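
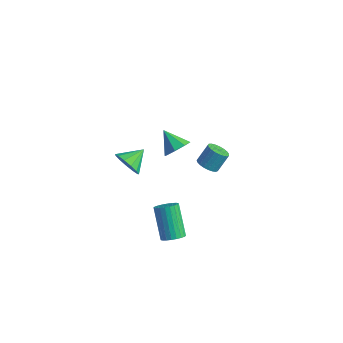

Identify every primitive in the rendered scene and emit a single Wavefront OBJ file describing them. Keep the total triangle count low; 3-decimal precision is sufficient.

v 2.293 -0.749 0.623
v 2.742 -0.752 1.224
v 1.287 -0.571 1.377
v 2.672 -0.226 1.005
v 2.379 -0.006 0.563
v 2.037 -0.222 0.156
v 1.844 -0.746 0.023
v 1.915 -1.272 0.241
v 2.207 -1.492 0.684
v 2.55 -1.276 1.091
v -0.517 -1.259 -2.153
v 0.035 -1.602 -1.619
v -0.303 -0.161 -1.667
v 0.28 -1.479 -2.005
v 0.273 -1.287 -2.437
v 0.015 -1.086 -2.779
v -0.412 -0.94 -2.922
v -0.872 -0.895 -2.821
v -1.219 -0.966 -2.508
v -1.344 -1.13 -2.081
v -1.205 -1.335 -1.678
v -0.849 -1.516 -1.425
v -0.386 -1.616 -1.403
v 1.522 2.732 -4.345
v 2.142 2.634 -4.405
v 2.337 3.31 -3.496
v 1.718 3.408 -3.435
v 2.105 2.846 -4.555
v 2.301 3.522 -3.646
v 1.968 3.038 -4.668
v 2.164 3.714 -3.759
v 1.753 3.177 -4.726
v 1.949 3.853 -3.816
v 1.499 3.239 -4.717
v 1.695 3.916 -3.808
v 1.249 3.214 -4.644
v 1.445 3.89 -3.735
v 1.046 3.105 -4.52
v 1.241 3.781 -3.61
v 0.925 2.932 -4.365
v 1.121 3.608 -3.456
v 0.908 2.724 -4.206
v 1.103 3.4 -3.297
v 0.996 2.517 -4.072
v 1.192 3.194 -3.163
v 1.176 2.348 -3.984
v 1.372 3.024 -3.075
v 1.416 2.245 -3.959
v 1.611 2.921 -3.05
v 1.674 2.226 -4.001
v 1.869 2.902 -3.092
v 1.905 2.295 -4.102
v 2.101 2.971 -3.193
v 2.071 2.439 -4.245
v 2.267 3.115 -3.336
v 4.433 -3.824 -2.588
v 4.829 -4.063 -2.176
v 3.843 -3.355 -0.819
v 3.447 -3.116 -1.232
v 4.928 -3.846 -2.217
v 3.943 -3.139 -0.86
v 4.952 -3.626 -2.314
v 3.967 -2.919 -0.957
v 4.897 -3.436 -2.453
v 3.912 -2.729 -1.096
v 4.771 -3.305 -2.613
v 3.786 -2.598 -1.256
v 4.594 -3.253 -2.769
v 3.608 -2.545 -1.412
v 4.392 -3.288 -2.897
v 3.406 -2.58 -1.541
v 4.196 -3.404 -2.979
v 3.211 -2.697 -1.622
v 4.037 -3.585 -3.001
v 3.051 -2.877 -1.644
v 3.937 -3.801 -2.96
v 2.952 -3.094 -1.603
v 3.913 -4.021 -2.863
v 2.928 -3.314 -1.506
v 3.968 -4.211 -2.724
v 2.983 -3.504 -1.367
v 4.094 -4.342 -2.564
v 3.109 -3.635 -1.207
v 4.272 -4.395 -2.408
v 3.286 -3.687 -1.051
v 4.474 -4.36 -2.279
v 3.488 -3.652 -0.923
v 4.669 -4.243 -2.198
v 3.684 -3.536 -0.841
f 2 1 4
f 2 4 3
f 4 1 5
f 4 5 3
f 5 1 6
f 5 6 3
f 6 1 7
f 6 7 3
f 7 1 8
f 7 8 3
f 8 1 9
f 8 9 3
f 9 1 10
f 9 10 3
f 10 1 2
f 10 2 3
f 12 11 14
f 12 14 13
f 14 11 15
f 14 15 13
f 15 11 16
f 15 16 13
f 16 11 17
f 16 17 13
f 17 11 18
f 17 18 13
f 18 11 19
f 18 19 13
f 19 11 20
f 19 20 13
f 20 11 21
f 20 21 13
f 21 11 22
f 21 22 13
f 22 11 23
f 22 23 13
f 23 11 12
f 23 12 13
f 25 24 28
f 25 28 26
f 26 28 29
f 26 29 27
f 28 24 30
f 28 30 29
f 29 30 31
f 29 31 27
f 30 24 32
f 30 32 31
f 31 32 33
f 31 33 27
f 32 24 34
f 32 34 33
f 33 34 35
f 33 35 27
f 34 24 36
f 34 36 35
f 35 36 37
f 35 37 27
f 36 24 38
f 36 38 37
f 37 38 39
f 37 39 27
f 38 24 40
f 38 40 39
f 39 40 41
f 39 41 27
f 40 24 42
f 40 42 41
f 41 42 43
f 41 43 27
f 42 24 44
f 42 44 43
f 43 44 45
f 43 45 27
f 44 24 46
f 44 46 45
f 45 46 47
f 45 47 27
f 46 24 48
f 46 48 47
f 47 48 49
f 47 49 27
f 48 24 50
f 48 50 49
f 49 50 51
f 49 51 27
f 50 24 52
f 50 52 51
f 51 52 53
f 51 53 27
f 52 24 54
f 52 54 53
f 53 54 55
f 53 55 27
f 54 24 25
f 54 25 55
f 55 25 26
f 55 26 27
f 57 56 60
f 57 60 58
f 58 60 61
f 58 61 59
f 60 56 62
f 60 62 61
f 61 62 63
f 61 63 59
f 62 56 64
f 62 64 63
f 63 64 65
f 63 65 59
f 64 56 66
f 64 66 65
f 65 66 67
f 65 67 59
f 66 56 68
f 66 68 67
f 67 68 69
f 67 69 59
f 68 56 70
f 68 70 69
f 69 70 71
f 69 71 59
f 70 56 72
f 70 72 71
f 71 72 73
f 71 73 59
f 72 56 74
f 72 74 73
f 73 74 75
f 73 75 59
f 74 56 76
f 74 76 75
f 75 76 77
f 75 77 59
f 76 56 78
f 76 78 77
f 77 78 79
f 77 79 59
f 78 56 80
f 78 80 79
f 79 80 81
f 79 81 59
f 80 56 82
f 80 82 81
f 81 82 83
f 81 83 59
f 82 56 84
f 82 84 83
f 83 84 85
f 83 85 59
f 84 56 86
f 84 86 85
f 85 86 87
f 85 87 59
f 86 56 88
f 86 88 87
f 87 88 89
f 87 89 59
f 88 56 57
f 88 57 89
f 89 57 58
f 89 58 59



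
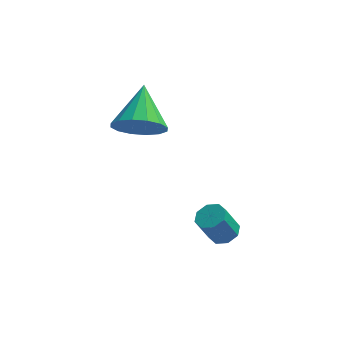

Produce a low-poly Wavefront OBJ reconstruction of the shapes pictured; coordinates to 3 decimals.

v 2.501 0.743 -4.375
v 2.918 0.471 -4.269
v 2.517 0.224 -3.319
v 2.099 0.497 -3.425
v 2.951 0.843 -4.158
v 2.55 0.597 -3.209
v 2.72 1.158 -4.175
v 2.319 0.911 -3.225
v 2.36 1.229 -4.308
v 1.959 0.983 -3.358
v 2.083 1.016 -4.481
v 1.682 0.769 -3.531
v 2.05 0.643 -4.591
v 1.649 0.397 -3.642
v 2.281 0.329 -4.575
v 1.88 0.082 -3.625
v 2.641 0.257 -4.442
v 2.24 0.011 -3.492
v -0.086 1.698 -0.534
v 0.723 1.852 -0.783
v -0.074 3.042 0.334
v 0.468 2.052 -1.089
v 0.065 2.157 -1.246
v -0.379 2.139 -1.212
v -0.744 2.003 -0.997
v -0.933 1.785 -0.657
v -0.895 1.544 -0.285
v -0.64 1.345 0.021
v -0.237 1.24 0.178
v 0.207 1.257 0.144
v 0.572 1.393 -0.072
v 0.761 1.611 -0.411
f 2 1 5
f 2 5 3
f 3 5 6
f 3 6 4
f 5 1 7
f 5 7 6
f 6 7 8
f 6 8 4
f 7 1 9
f 7 9 8
f 8 9 10
f 8 10 4
f 9 1 11
f 9 11 10
f 10 11 12
f 10 12 4
f 11 1 13
f 11 13 12
f 12 13 14
f 12 14 4
f 13 1 15
f 13 15 14
f 14 15 16
f 14 16 4
f 15 1 17
f 15 17 16
f 16 17 18
f 16 18 4
f 17 1 2
f 17 2 18
f 18 2 3
f 18 3 4
f 20 19 22
f 20 22 21
f 22 19 23
f 22 23 21
f 23 19 24
f 23 24 21
f 24 19 25
f 24 25 21
f 25 19 26
f 25 26 21
f 26 19 27
f 26 27 21
f 27 19 28
f 27 28 21
f 28 19 29
f 28 29 21
f 29 19 30
f 29 30 21
f 30 19 31
f 30 31 21
f 31 19 32
f 31 32 21
f 32 19 20
f 32 20 21



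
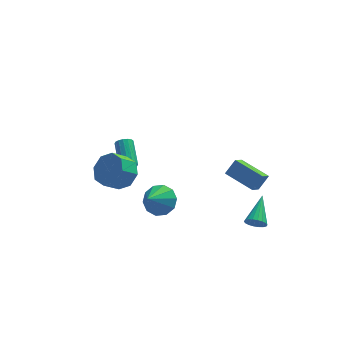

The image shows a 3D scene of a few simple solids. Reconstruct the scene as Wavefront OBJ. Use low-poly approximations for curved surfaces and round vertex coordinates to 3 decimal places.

v 3.465 -3.13 2.818
v 3.019 -3.874 3.495
v 2.192 -1.967 3.257
v 1.746 -2.71 3.934
v 4.034 -2.79 3.566
v 3.588 -3.533 4.243
v 2.761 -1.626 4.005
v 2.315 -2.37 4.682
v -1.423 -0.148 -0.416
v -0.526 -0.459 -0.071
v -2.177 -1.112 0.676
v -0.695 0.045 0.257
v -1.142 0.475 0.327
v -1.697 0.667 0.114
v -2.147 0.547 -0.302
v -2.32 0.162 -0.762
v -2.151 -0.342 -1.089
v -1.704 -0.772 -1.16
v -1.149 -0.963 -0.946
v -0.7 -0.844 -0.53
v -3.461 -1.441 3.324
v -2.755 -2.096 3.716
v -3.573 -2.514 4.489
v -4.279 -1.859 4.096
v -2.761 -1.394 4.091
v -3.578 -1.812 4.863
v -3.176 -0.719 4.016
v -3.994 -1.137 4.789
v -3.759 -0.467 3.536
v -4.576 -0.885 4.308
v -4.167 -0.786 2.931
v -4.985 -1.204 3.704
v -4.162 -1.488 2.557
v -4.979 -1.906 3.329
v -3.746 -2.163 2.631
v -4.564 -2.581 3.404
v -3.164 -2.415 3.112
v -3.981 -2.833 3.884
v 3.409 -2.842 -0.359
v 3.842 -2.763 -0.81
v 3.991 -1.238 0.479
v 3.618 -2.628 -0.913
v 3.354 -2.536 -0.906
v 3.1 -2.504 -0.791
v 2.908 -2.539 -0.59
v 2.815 -2.634 -0.343
v 2.84 -2.771 -0.1
v 2.977 -2.921 0.093
v 3.201 -3.056 0.196
v 3.465 -3.148 0.189
v 3.719 -3.18 0.074
v 3.911 -3.144 -0.127
v 4.004 -3.049 -0.374
v 3.979 -2.913 -0.618
v -2.85 3.01 -0.109
v -2.425 2.897 0.187
v -2.545 4.437 0.945
v -2.97 4.55 0.649
v -2.325 3.017 -0.039
v -2.445 4.556 0.72
v -2.365 3.134 -0.284
v -2.485 4.673 0.475
v -2.535 3.218 -0.482
v -2.655 4.757 0.277
v -2.79 3.247 -0.58
v -2.909 4.786 0.179
v -3.061 3.212 -0.552
v -3.18 4.751 0.207
v -3.275 3.123 -0.405
v -3.395 4.663 0.353
v -3.375 3.004 -0.18
v -3.495 4.543 0.579
v -3.335 2.887 0.065
v -3.455 4.426 0.824
v -3.165 2.803 0.263
v -3.285 4.342 1.022
v -2.911 2.774 0.361
v -3.03 4.313 1.12
v -2.64 2.809 0.333
v -2.759 4.348 1.092
f 2 4 1
f 5 2 1
f 1 4 3
f 3 5 1
f 2 8 4
f 6 2 5
f 6 8 2
f 4 8 3
f 7 5 3
f 3 8 7
f 7 6 5
f 8 6 7
f 10 9 12
f 10 12 11
f 12 9 13
f 12 13 11
f 13 9 14
f 13 14 11
f 14 9 15
f 14 15 11
f 15 9 16
f 15 16 11
f 16 9 17
f 16 17 11
f 17 9 18
f 17 18 11
f 18 9 19
f 18 19 11
f 19 9 20
f 19 20 11
f 20 9 10
f 20 10 11
f 22 21 25
f 22 25 23
f 23 25 26
f 23 26 24
f 25 21 27
f 25 27 26
f 26 27 28
f 26 28 24
f 27 21 29
f 27 29 28
f 28 29 30
f 28 30 24
f 29 21 31
f 29 31 30
f 30 31 32
f 30 32 24
f 31 21 33
f 31 33 32
f 32 33 34
f 32 34 24
f 33 21 35
f 33 35 34
f 34 35 36
f 34 36 24
f 35 21 37
f 35 37 36
f 36 37 38
f 36 38 24
f 37 21 22
f 37 22 38
f 38 22 23
f 38 23 24
f 40 39 42
f 40 42 41
f 42 39 43
f 42 43 41
f 43 39 44
f 43 44 41
f 44 39 45
f 44 45 41
f 45 39 46
f 45 46 41
f 46 39 47
f 46 47 41
f 47 39 48
f 47 48 41
f 48 39 49
f 48 49 41
f 49 39 50
f 49 50 41
f 50 39 51
f 50 51 41
f 51 39 52
f 51 52 41
f 52 39 53
f 52 53 41
f 53 39 54
f 53 54 41
f 54 39 40
f 54 40 41
f 56 55 59
f 56 59 57
f 57 59 60
f 57 60 58
f 59 55 61
f 59 61 60
f 60 61 62
f 60 62 58
f 61 55 63
f 61 63 62
f 62 63 64
f 62 64 58
f 63 55 65
f 63 65 64
f 64 65 66
f 64 66 58
f 65 55 67
f 65 67 66
f 66 67 68
f 66 68 58
f 67 55 69
f 67 69 68
f 68 69 70
f 68 70 58
f 69 55 71
f 69 71 70
f 70 71 72
f 70 72 58
f 71 55 73
f 71 73 72
f 72 73 74
f 72 74 58
f 73 55 75
f 73 75 74
f 74 75 76
f 74 76 58
f 75 55 77
f 75 77 76
f 76 77 78
f 76 78 58
f 77 55 79
f 77 79 78
f 78 79 80
f 78 80 58
f 79 55 56
f 79 56 80
f 80 56 57
f 80 57 58



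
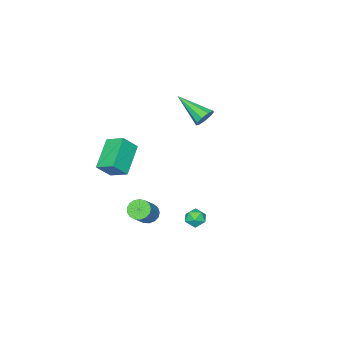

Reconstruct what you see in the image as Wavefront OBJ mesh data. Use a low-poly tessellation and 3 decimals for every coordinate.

v 2.237 0.872 -3.17
v 2.541 1.276 -3.594
v 3.628 1.653 -2.453
v 3.323 1.248 -2.03
v 2.328 1.461 -3.452
v 3.415 1.838 -2.312
v 2.094 1.512 -3.246
v 3.181 1.888 -2.105
v 1.893 1.415 -3.023
v 2.98 1.792 -1.882
v 1.77 1.195 -2.833
v 2.857 1.571 -1.692
v 1.755 0.9 -2.72
v 2.841 1.277 -1.58
v 1.849 0.599 -2.711
v 2.936 0.975 -1.57
v 2.033 0.36 -2.807
v 3.119 0.737 -1.666
v 2.263 0.238 -2.986
v 3.35 0.615 -1.845
v 2.487 0.262 -3.207
v 3.574 0.639 -2.067
v 2.654 0.425 -3.42
v 3.74 0.802 -2.28
v 2.725 0.691 -3.576
v 3.812 1.068 -2.435
v 2.684 0.998 -3.639
v 3.771 1.374 -2.498
v 2.401 -0.877 1.362
v 2.244 0.2 1.892
v 3.955 -0.154 0.352
v 3.799 0.923 0.882
v 3.121 -1.203 2.238
v 2.965 -0.126 2.768
v 4.676 -0.48 1.228
v 4.519 0.597 1.758
v 1.492 4.274 -2.512
v 2.018 4.01 -2.232
v 1.122 3.31 -2.728
v 1.648 3.046 -2.448
v 1.205 3.354 -2.083
v 1.433 3.95 -1.95
v 1.707 3.37 -3.01
v 1.935 3.966 -2.877
v 2.151 3.451 -2.54
v 1.841 3.442 -1.967
v 1.299 3.878 -2.993
v 0.989 3.869 -2.42
v -3.612 -0.225 0.91
v -3.078 -0.399 0.51
v -3.488 -2.135 1.91
v -2.924 -0.184 0.902
v -3.092 0.012 1.297
v -3.504 0.097 1.511
v -3.966 0.032 1.444
v -4.263 -0.153 1.128
v -4.256 -0.372 0.709
v -3.947 -0.521 0.385
v -3.482 -0.532 0.306
f 2 1 5
f 2 5 3
f 3 5 6
f 3 6 4
f 5 1 7
f 5 7 6
f 6 7 8
f 6 8 4
f 7 1 9
f 7 9 8
f 8 9 10
f 8 10 4
f 9 1 11
f 9 11 10
f 10 11 12
f 10 12 4
f 11 1 13
f 11 13 12
f 12 13 14
f 12 14 4
f 13 1 15
f 13 15 14
f 14 15 16
f 14 16 4
f 15 1 17
f 15 17 16
f 16 17 18
f 16 18 4
f 17 1 19
f 17 19 18
f 18 19 20
f 18 20 4
f 19 1 21
f 19 21 20
f 20 21 22
f 20 22 4
f 21 1 23
f 21 23 22
f 22 23 24
f 22 24 4
f 23 1 25
f 23 25 24
f 24 25 26
f 24 26 4
f 25 1 27
f 25 27 26
f 26 27 28
f 26 28 4
f 27 1 2
f 27 2 28
f 28 2 3
f 28 3 4
f 30 32 29
f 33 30 29
f 29 32 31
f 31 33 29
f 30 36 32
f 34 30 33
f 34 36 30
f 32 36 31
f 35 33 31
f 31 36 35
f 35 34 33
f 36 34 35
f 37 48 42
f 37 42 38
f 37 38 44
f 37 44 47
f 37 47 48
f 38 42 46
f 42 48 41
f 48 47 39
f 47 44 43
f 44 38 45
f 40 46 41
f 40 41 39
f 40 39 43
f 40 43 45
f 40 45 46
f 41 46 42
f 39 41 48
f 43 39 47
f 45 43 44
f 46 45 38
f 50 49 52
f 50 52 51
f 52 49 53
f 52 53 51
f 53 49 54
f 53 54 51
f 54 49 55
f 54 55 51
f 55 49 56
f 55 56 51
f 56 49 57
f 56 57 51
f 57 49 58
f 57 58 51
f 58 49 59
f 58 59 51
f 59 49 50
f 59 50 51



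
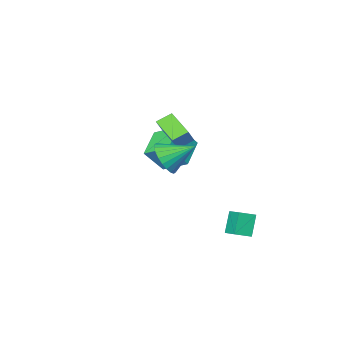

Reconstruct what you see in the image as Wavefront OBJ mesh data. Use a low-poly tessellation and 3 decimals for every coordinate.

v -0.996 2.447 -3.434
v -0.092 2.214 -3.106
v -0.892 3.538 -2.945
v 0.012 3.305 -2.617
v -0.432 2.935 -4.643
v 0.472 2.702 -4.315
v -0.328 4.026 -4.154
v 0.576 3.793 -3.826
v 3.981 2.632 2.097
v 4.697 3.241 2.586
v 2.699 3.428 2.983
v 4.61 3.47 2.253
v 4.427 3.572 1.896
v 4.176 3.53 1.57
v 3.895 3.352 1.324
v 3.627 3.064 1.196
v 3.413 2.71 1.205
v 3.286 2.344 1.35
v 3.264 2.022 1.609
v 3.352 1.793 1.942
v 3.535 1.691 2.298
v 3.786 1.733 2.624
v 4.067 1.911 2.87
v 4.335 2.199 2.998
v 4.548 2.553 2.989
v 4.676 2.919 2.844
v 2.647 -0.018 2.636
v 1.812 0.151 3.1
v 2.551 1.486 1.916
v 1.716 1.655 2.38
v 3.284 0.485 3.6
v 2.449 0.654 4.064
v 3.188 1.989 2.88
v 2.353 2.158 3.344
v -0.111 -3.659 -1.091
v -0.849 -2.32 -0.26
v 1.184 -2.485 -1.833
v 0.446 -1.146 -1.003
v 0.914 -3.934 0.263
v 0.176 -2.595 1.093
v 2.209 -2.76 -0.48
v 1.471 -1.421 0.351
f 2 4 1
f 5 2 1
f 1 4 3
f 3 5 1
f 2 8 4
f 6 2 5
f 6 8 2
f 4 8 3
f 7 5 3
f 3 8 7
f 7 6 5
f 8 6 7
f 10 9 12
f 10 12 11
f 12 9 13
f 12 13 11
f 13 9 14
f 13 14 11
f 14 9 15
f 14 15 11
f 15 9 16
f 15 16 11
f 16 9 17
f 16 17 11
f 17 9 18
f 17 18 11
f 18 9 19
f 18 19 11
f 19 9 20
f 19 20 11
f 20 9 21
f 20 21 11
f 21 9 22
f 21 22 11
f 22 9 23
f 22 23 11
f 23 9 24
f 23 24 11
f 24 9 25
f 24 25 11
f 25 9 26
f 25 26 11
f 26 9 10
f 26 10 11
f 28 30 27
f 31 28 27
f 27 30 29
f 29 31 27
f 28 34 30
f 32 28 31
f 32 34 28
f 30 34 29
f 33 31 29
f 29 34 33
f 33 32 31
f 34 32 33
f 36 38 35
f 39 36 35
f 35 38 37
f 37 39 35
f 36 42 38
f 40 36 39
f 40 42 36
f 38 42 37
f 41 39 37
f 37 42 41
f 41 40 39
f 42 40 41



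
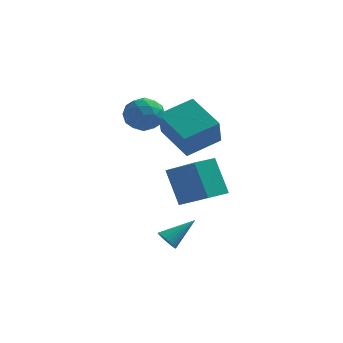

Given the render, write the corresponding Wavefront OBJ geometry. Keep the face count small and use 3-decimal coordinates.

v -3.292 1.855 0.628
v -3.248 0.965 2.112
v -1.9 2.943 1.239
v -1.855 2.054 2.723
v -1.865 0.506 -0.223
v -1.82 -0.383 1.261
v -0.472 1.595 0.388
v -0.428 0.705 1.872
v -1.968 -4.006 -3.285
v -1.58 -4.034 -3.716
v -0.872 -3.154 -2.355
v -1.697 -3.828 -3.766
v -1.86 -3.654 -3.734
v -2.042 -3.54 -3.623
v -2.211 -3.507 -3.455
v -2.338 -3.56 -3.256
v -2.401 -3.69 -3.063
v -2.389 -3.875 -2.909
v -2.304 -4.082 -2.819
v -2.161 -4.276 -2.81
v -1.985 -4.423 -2.883
v -1.805 -4.498 -3.025
v -1.654 -4.488 -3.213
v -1.557 -4.395 -3.413
v -1.531 -4.234 -3.591
v -3.502 1.562 1.843
v -3.081 1.062 2.613
v -4.639 0.398 1.707
v -4.218 -0.102 2.477
v -4.689 0.775 2.642
v -3.986 1.495 2.726
v -3.734 -0.035 1.594
v -3.031 0.685 1.678
v -3.225 0.075 2.459
v -3.815 0.576 3.106
v -3.905 0.884 1.214
v -4.495 1.385 1.861
v -3.192 1.415 2.24
v -4.528 0.045 2.08
v -4.805 0.561 2.177
v -4.558 0.267 2.63
v -3.724 1.669 2.307
v -3.477 1.375 2.759
v -4.421 1.206 2.776
v -4.243 0.085 1.561
v -3.996 -0.209 2.013
v -3.162 1.193 1.69
v -2.915 0.899 2.143
v -3.299 0.254 1.544
v -3.029 0.54 2.602
v -3.697 -0.144 2.522
v -3.412 -0.105 2.003
v -2.999 0.318 2.052
v -3.376 0.835 2.982
v -4.044 0.15 2.903
v -4.321 0.666 3
v -3.908 1.089 3.049
v -3.46 0.254 2.892
v -3.676 1.31 1.417
v -4.344 0.625 1.338
v -3.812 0.371 1.271
v -3.399 0.794 1.32
v -4.023 1.604 1.798
v -4.691 0.92 1.718
v -4.721 1.142 2.268
v -4.308 1.565 2.317
v -4.26 1.206 1.428
v -1.658 -2.715 -1.708
v -0.198 -3.816 -0.577
v -2.388 -1.942 -0.014
v -0.927 -3.042 1.117
v -0.913 -1.818 -1.797
v 0.548 -2.918 -0.666
v -1.642 -1.044 -0.103
v -0.182 -2.145 1.028
f 2 4 1
f 5 2 1
f 1 4 3
f 3 5 1
f 2 8 4
f 6 2 5
f 6 8 2
f 4 8 3
f 7 5 3
f 3 8 7
f 7 6 5
f 8 6 7
f 10 9 12
f 10 12 11
f 12 9 13
f 12 13 11
f 13 9 14
f 13 14 11
f 14 9 15
f 14 15 11
f 15 9 16
f 15 16 11
f 16 9 17
f 16 17 11
f 17 9 18
f 17 18 11
f 18 9 19
f 18 19 11
f 19 9 20
f 19 20 11
f 20 9 21
f 20 21 11
f 21 9 22
f 21 22 11
f 22 9 23
f 22 23 11
f 23 9 24
f 23 24 11
f 24 9 25
f 24 25 11
f 25 9 10
f 25 10 11
f 26 63 42
f 63 37 66
f 42 66 31
f 63 66 42
f 26 42 38
f 42 31 43
f 38 43 27
f 42 43 38
f 26 38 47
f 38 27 48
f 47 48 33
f 38 48 47
f 26 47 59
f 47 33 62
f 59 62 36
f 47 62 59
f 26 59 63
f 59 36 67
f 63 67 37
f 59 67 63
f 27 43 54
f 43 31 57
f 54 57 35
f 43 57 54
f 31 66 44
f 66 37 65
f 44 65 30
f 66 65 44
f 37 67 64
f 67 36 60
f 64 60 28
f 67 60 64
f 36 62 61
f 62 33 49
f 61 49 32
f 62 49 61
f 33 48 53
f 48 27 50
f 53 50 34
f 48 50 53
f 29 55 41
f 55 35 56
f 41 56 30
f 55 56 41
f 29 41 39
f 41 30 40
f 39 40 28
f 41 40 39
f 29 39 46
f 39 28 45
f 46 45 32
f 39 45 46
f 29 46 51
f 46 32 52
f 51 52 34
f 46 52 51
f 29 51 55
f 51 34 58
f 55 58 35
f 51 58 55
f 30 56 44
f 56 35 57
f 44 57 31
f 56 57 44
f 28 40 64
f 40 30 65
f 64 65 37
f 40 65 64
f 32 45 61
f 45 28 60
f 61 60 36
f 45 60 61
f 34 52 53
f 52 32 49
f 53 49 33
f 52 49 53
f 35 58 54
f 58 34 50
f 54 50 27
f 58 50 54
f 69 71 68
f 72 69 68
f 68 71 70
f 70 72 68
f 69 75 71
f 73 69 72
f 73 75 69
f 71 75 70
f 74 72 70
f 70 75 74
f 74 73 72
f 75 73 74



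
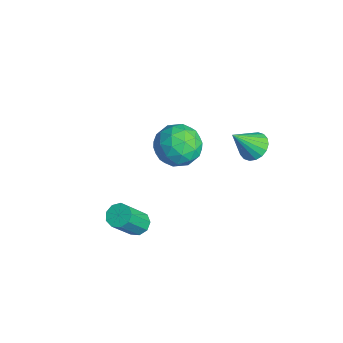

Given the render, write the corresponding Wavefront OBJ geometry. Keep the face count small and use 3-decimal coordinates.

v -0.614 2.609 2.18
v 0.45 2.392 2.578
v -0.49 1.128 1.042
v 0.574 0.911 1.44
v -0.343 0.758 2.128
v -0.419 1.673 2.831
v 0.379 1.847 0.789
v 0.303 2.762 1.492
v 1.064 1.921 1.718
v 0.618 1.248 2.546
v -0.658 2.272 1.074
v -1.104 1.599 1.902
v -0.092 2.63 2.479
v 0.052 0.89 1.141
v -0.486 0.799 1.546
v 0.139 0.672 1.78
v -0.604 2.208 2.628
v 0.022 2.08 2.861
v -0.445 1.12 2.597
v -0.062 1.44 0.759
v 0.564 1.312 0.992
v -0.179 2.848 1.84
v 0.446 2.721 2.074
v 0.405 2.4 1.023
v 0.894 2.226 2.207
v 0.966 1.356 1.538
v 0.852 1.906 1.156
v 0.807 2.444 1.569
v 0.631 1.831 2.694
v 0.704 0.96 2.025
v 0.165 0.87 2.429
v 0.12 1.408 2.843
v 0.992 1.554 2.188
v -0.744 2.56 1.595
v -0.671 1.689 0.926
v -0.16 2.112 0.777
v -0.205 2.65 1.191
v -1.006 2.164 2.082
v -0.934 1.294 1.413
v -0.847 1.076 2.051
v -0.892 1.614 2.464
v -1.032 1.966 1.432
v 2.299 4.334 3.068
v 3.046 4.398 3.107
v 2.321 3.306 4.332
v 2.94 4.642 3.307
v 2.707 4.826 3.461
v 2.393 4.912 3.536
v 2.061 4.884 3.519
v 1.776 4.747 3.412
v 1.595 4.528 3.237
v 1.553 4.27 3.029
v 1.659 4.026 2.828
v 1.892 3.842 2.675
v 2.205 3.756 2.599
v 2.537 3.784 2.617
v 2.822 3.921 2.723
v 3.004 4.14 2.898
v 1.74 -0.79 -1.204
v 2.033 -1.205 -1.559
v 2.493 -2.205 -0.011
v 2.2 -1.79 0.344
v 2.302 -0.899 -1.442
v 2.762 -1.899 0.107
v 2.308 -0.542 -1.213
v 2.768 -1.542 0.336
v 2.048 -0.301 -0.98
v 2.508 -1.301 0.568
v 1.644 -0.289 -0.852
v 2.104 -1.289 0.696
v 1.285 -0.511 -0.889
v 1.745 -1.511 0.66
v 1.138 -0.864 -1.073
v 1.599 -1.864 0.475
v 1.274 -1.182 -1.319
v 1.734 -2.182 0.23
v 1.627 -1.317 -1.511
v 2.087 -2.317 0.038
f 1 38 17
f 38 12 41
f 17 41 6
f 38 41 17
f 1 17 13
f 17 6 18
f 13 18 2
f 17 18 13
f 1 13 22
f 13 2 23
f 22 23 8
f 13 23 22
f 1 22 34
f 22 8 37
f 34 37 11
f 22 37 34
f 1 34 38
f 34 11 42
f 38 42 12
f 34 42 38
f 2 18 29
f 18 6 32
f 29 32 10
f 18 32 29
f 6 41 19
f 41 12 40
f 19 40 5
f 41 40 19
f 12 42 39
f 42 11 35
f 39 35 3
f 42 35 39
f 11 37 36
f 37 8 24
f 36 24 7
f 37 24 36
f 8 23 28
f 23 2 25
f 28 25 9
f 23 25 28
f 4 30 16
f 30 10 31
f 16 31 5
f 30 31 16
f 4 16 14
f 16 5 15
f 14 15 3
f 16 15 14
f 4 14 21
f 14 3 20
f 21 20 7
f 14 20 21
f 4 21 26
f 21 7 27
f 26 27 9
f 21 27 26
f 4 26 30
f 26 9 33
f 30 33 10
f 26 33 30
f 5 31 19
f 31 10 32
f 19 32 6
f 31 32 19
f 3 15 39
f 15 5 40
f 39 40 12
f 15 40 39
f 7 20 36
f 20 3 35
f 36 35 11
f 20 35 36
f 9 27 28
f 27 7 24
f 28 24 8
f 27 24 28
f 10 33 29
f 33 9 25
f 29 25 2
f 33 25 29
f 44 43 46
f 44 46 45
f 46 43 47
f 46 47 45
f 47 43 48
f 47 48 45
f 48 43 49
f 48 49 45
f 49 43 50
f 49 50 45
f 50 43 51
f 50 51 45
f 51 43 52
f 51 52 45
f 52 43 53
f 52 53 45
f 53 43 54
f 53 54 45
f 54 43 55
f 54 55 45
f 55 43 56
f 55 56 45
f 56 43 57
f 56 57 45
f 57 43 58
f 57 58 45
f 58 43 44
f 58 44 45
f 60 59 63
f 60 63 61
f 61 63 64
f 61 64 62
f 63 59 65
f 63 65 64
f 64 65 66
f 64 66 62
f 65 59 67
f 65 67 66
f 66 67 68
f 66 68 62
f 67 59 69
f 67 69 68
f 68 69 70
f 68 70 62
f 69 59 71
f 69 71 70
f 70 71 72
f 70 72 62
f 71 59 73
f 71 73 72
f 72 73 74
f 72 74 62
f 73 59 75
f 73 75 74
f 74 75 76
f 74 76 62
f 75 59 77
f 75 77 76
f 76 77 78
f 76 78 62
f 77 59 60
f 77 60 78
f 78 60 61
f 78 61 62



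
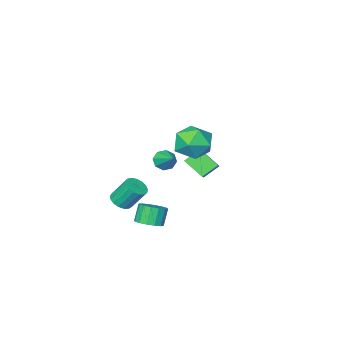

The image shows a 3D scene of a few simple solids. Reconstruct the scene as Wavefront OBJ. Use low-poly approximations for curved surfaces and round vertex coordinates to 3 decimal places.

v 2.709 1.385 -1.464
v 3.378 1.556 -1.125
v 2.941 1.306 -0.136
v 2.271 1.135 -0.476
v 3.174 1.898 -1.128
v 2.736 1.648 -0.14
v 2.846 2.103 -1.222
v 2.408 1.853 -0.233
v 2.48 2.116 -1.381
v 2.042 1.865 -0.392
v 2.176 1.932 -1.562
v 1.738 1.682 -0.573
v 2.015 1.602 -1.717
v 1.577 1.352 -0.728
v 2.039 1.214 -1.804
v 1.602 0.964 -0.815
v 2.244 0.872 -1.8
v 1.806 0.622 -0.812
v 2.572 0.667 -1.707
v 2.134 0.417 -0.718
v 2.938 0.655 -1.548
v 2.5 0.404 -0.559
v 3.242 0.838 -1.367
v 2.804 0.588 -0.378
v 3.403 1.168 -1.212
v 2.965 0.918 -0.223
v -4.181 -3.871 -0.656
v -3.702 -3.331 -0.188
v -4.602 -2.753 -1.513
v -4.124 -2.214 -1.045
v -3.276 -4.066 -1.355
v -2.798 -3.527 -0.887
v -3.698 -2.949 -2.212
v -3.219 -2.409 -1.744
v 3.518 0.067 -0.163
v 4.13 0.026 0.108
v 3.633 0.712 1.333
v 3.022 0.753 1.063
v 4.133 0.306 -0.048
v 3.637 0.993 1.178
v 3.996 0.531 -0.23
v 3.5 1.218 0.996
v 3.749 0.65 -0.396
v 3.253 1.337 0.829
v 3.45 0.636 -0.51
v 2.953 1.323 0.716
v 3.166 0.491 -0.543
v 2.669 1.177 0.682
v 2.962 0.248 -0.49
v 2.466 0.935 0.736
v 2.887 -0.036 -0.361
v 2.39 0.651 0.864
v 2.955 -0.296 -0.188
v 2.459 0.391 1.038
v 3.153 -0.473 -0.008
v 2.657 0.213 1.218
v 3.435 -0.527 0.136
v 2.938 0.16 1.362
v 3.735 -0.445 0.212
v 3.239 0.242 1.437
v 3.986 -0.245 0.202
v 3.489 0.441 1.427
v 2.066 1.896 3.198
v 2.331 2.164 2.681
v 2.314 3.044 3.922
v 1.849 2.249 2.711
v 1.495 2.127 3.026
v 1.475 1.869 3.442
v 1.802 1.627 3.716
v 2.283 1.542 3.686
v 2.638 1.664 3.37
v 2.657 1.922 2.954
v -2.366 -0.429 1.837
v -1.649 -0.769 0.897
v -2.411 -2.311 2.483
v -1.694 -2.651 1.543
v -1.235 -1.95 2.444
v -1.208 -0.787 2.045
v -2.852 -2.293 1.335
v -2.825 -1.13 0.936
v -1.95 -1.921 0.587
v -0.95 -1.709 1.272
v -3.11 -1.371 2.108
v -2.11 -1.159 2.793
f 2 1 5
f 2 5 3
f 3 5 6
f 3 6 4
f 5 1 7
f 5 7 6
f 6 7 8
f 6 8 4
f 7 1 9
f 7 9 8
f 8 9 10
f 8 10 4
f 9 1 11
f 9 11 10
f 10 11 12
f 10 12 4
f 11 1 13
f 11 13 12
f 12 13 14
f 12 14 4
f 13 1 15
f 13 15 14
f 14 15 16
f 14 16 4
f 15 1 17
f 15 17 16
f 16 17 18
f 16 18 4
f 17 1 19
f 17 19 18
f 18 19 20
f 18 20 4
f 19 1 21
f 19 21 20
f 20 21 22
f 20 22 4
f 21 1 23
f 21 23 22
f 22 23 24
f 22 24 4
f 23 1 25
f 23 25 24
f 24 25 26
f 24 26 4
f 25 1 2
f 25 2 26
f 26 2 3
f 26 3 4
f 28 30 27
f 31 28 27
f 27 30 29
f 29 31 27
f 28 34 30
f 32 28 31
f 32 34 28
f 30 34 29
f 33 31 29
f 29 34 33
f 33 32 31
f 34 32 33
f 36 35 39
f 36 39 37
f 37 39 40
f 37 40 38
f 39 35 41
f 39 41 40
f 40 41 42
f 40 42 38
f 41 35 43
f 41 43 42
f 42 43 44
f 42 44 38
f 43 35 45
f 43 45 44
f 44 45 46
f 44 46 38
f 45 35 47
f 45 47 46
f 46 47 48
f 46 48 38
f 47 35 49
f 47 49 48
f 48 49 50
f 48 50 38
f 49 35 51
f 49 51 50
f 50 51 52
f 50 52 38
f 51 35 53
f 51 53 52
f 52 53 54
f 52 54 38
f 53 35 55
f 53 55 54
f 54 55 56
f 54 56 38
f 55 35 57
f 55 57 56
f 56 57 58
f 56 58 38
f 57 35 59
f 57 59 58
f 58 59 60
f 58 60 38
f 59 35 61
f 59 61 60
f 60 61 62
f 60 62 38
f 61 35 36
f 61 36 62
f 62 36 37
f 62 37 38
f 64 63 66
f 64 66 65
f 66 63 67
f 66 67 65
f 67 63 68
f 67 68 65
f 68 63 69
f 68 69 65
f 69 63 70
f 69 70 65
f 70 63 71
f 70 71 65
f 71 63 72
f 71 72 65
f 72 63 64
f 72 64 65
f 73 84 78
f 73 78 74
f 73 74 80
f 73 80 83
f 73 83 84
f 74 78 82
f 78 84 77
f 84 83 75
f 83 80 79
f 80 74 81
f 76 82 77
f 76 77 75
f 76 75 79
f 76 79 81
f 76 81 82
f 77 82 78
f 75 77 84
f 79 75 83
f 81 79 80
f 82 81 74



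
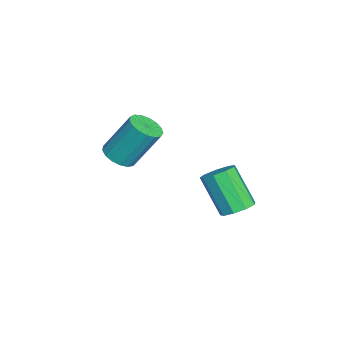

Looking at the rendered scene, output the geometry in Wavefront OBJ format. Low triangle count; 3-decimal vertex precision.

v -3.946 -1.773 -4.589
v -3.187 -1.654 -4.642
v -3.235 -0.568 -2.904
v -3.994 -0.687 -2.851
v -3.334 -1.369 -4.824
v -3.382 -0.284 -3.086
v -3.621 -1.177 -4.952
v -3.669 -0.091 -3.214
v -3.982 -1.121 -4.997
v -4.03 -0.035 -3.259
v -4.335 -1.214 -4.949
v -4.383 -0.129 -3.211
v -4.599 -1.436 -4.818
v -4.647 -0.35 -3.08
v -4.714 -1.734 -4.634
v -4.762 -0.649 -2.896
v -4.652 -2.042 -4.441
v -4.7 -0.956 -2.703
v -4.429 -2.288 -4.281
v -4.477 -1.202 -2.543
v -4.095 -2.415 -4.192
v -4.143 -1.33 -2.454
v -3.727 -2.396 -4.194
v -3.775 -1.31 -2.455
v -3.409 -2.234 -4.286
v -3.457 -1.148 -2.548
v -3.214 -1.966 -4.448
v -3.262 -0.881 -2.71
v 0.904 3.163 -3.994
v 1.411 2.667 -4.027
v 0.722 1.861 -2.499
v 0.216 2.357 -2.466
v 1.564 3.043 -3.76
v 0.875 2.236 -2.232
v 1.408 3.475 -3.603
v 0.719 2.669 -2.074
v 1.017 3.761 -3.628
v 0.328 2.955 -2.1
v 0.573 3.768 -3.825
v -0.116 2.961 -2.297
v 0.284 3.491 -4.101
v -0.405 2.685 -2.573
v 0.285 3.061 -4.327
v -0.403 2.255 -2.799
v 0.577 2.679 -4.397
v -0.112 1.873 -2.869
v 1.021 2.523 -4.279
v 0.332 1.717 -2.751
f 2 1 5
f 2 5 3
f 3 5 6
f 3 6 4
f 5 1 7
f 5 7 6
f 6 7 8
f 6 8 4
f 7 1 9
f 7 9 8
f 8 9 10
f 8 10 4
f 9 1 11
f 9 11 10
f 10 11 12
f 10 12 4
f 11 1 13
f 11 13 12
f 12 13 14
f 12 14 4
f 13 1 15
f 13 15 14
f 14 15 16
f 14 16 4
f 15 1 17
f 15 17 16
f 16 17 18
f 16 18 4
f 17 1 19
f 17 19 18
f 18 19 20
f 18 20 4
f 19 1 21
f 19 21 20
f 20 21 22
f 20 22 4
f 21 1 23
f 21 23 22
f 22 23 24
f 22 24 4
f 23 1 25
f 23 25 24
f 24 25 26
f 24 26 4
f 25 1 27
f 25 27 26
f 26 27 28
f 26 28 4
f 27 1 2
f 27 2 28
f 28 2 3
f 28 3 4
f 30 29 33
f 30 33 31
f 31 33 34
f 31 34 32
f 33 29 35
f 33 35 34
f 34 35 36
f 34 36 32
f 35 29 37
f 35 37 36
f 36 37 38
f 36 38 32
f 37 29 39
f 37 39 38
f 38 39 40
f 38 40 32
f 39 29 41
f 39 41 40
f 40 41 42
f 40 42 32
f 41 29 43
f 41 43 42
f 42 43 44
f 42 44 32
f 43 29 45
f 43 45 44
f 44 45 46
f 44 46 32
f 45 29 47
f 45 47 46
f 46 47 48
f 46 48 32
f 47 29 30
f 47 30 48
f 48 30 31
f 48 31 32



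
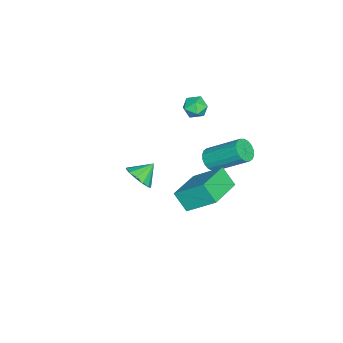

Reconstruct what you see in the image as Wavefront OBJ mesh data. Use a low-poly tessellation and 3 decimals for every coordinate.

v -1.189 -0.182 3.218
v -0.735 -0.37 3.694
v -1.905 -0.93 3.606
v -1.451 -1.118 4.082
v -1.749 -0.503 4.116
v -1.306 -0.041 3.877
v -1.334 -1.259 3.423
v -0.891 -0.797 3.184
v -0.825 -1.035 3.821
v -1.081 -0.568 4.249
v -1.559 -0.732 3.051
v -1.815 -0.265 3.479
v 1.169 0.623 -0.376
v 0.866 -0.082 0.48
v 1.263 2.056 0.837
v 0.96 1.351 1.693
v 3 0.229 -0.053
v 2.697 -0.476 0.803
v 3.094 1.662 1.16
v 2.791 0.957 2.016
v -1.986 -0.017 -0.921
v -1.42 0.189 -1.215
v -1.349 1.883 0.106
v -1.914 1.677 0.401
v -1.632 0.323 -1.377
v -1.56 2.018 -0.055
v -1.914 0.391 -1.448
v -1.842 2.085 -0.126
v -2.21 0.377 -1.414
v -2.138 2.071 -0.092
v -2.461 0.286 -1.283
v -2.39 1.98 0.039
v -2.619 0.134 -1.08
v -2.547 1.828 0.241
v -2.651 -0.047 -0.846
v -2.579 1.647 0.476
v -2.551 -0.223 -0.626
v -2.48 1.471 0.695
v -2.34 -0.358 -0.465
v -2.268 1.337 0.857
v -2.058 -0.425 -0.394
v -1.986 1.269 0.928
v -1.762 -0.411 -0.428
v -1.69 1.283 0.894
v -1.51 -0.32 -0.559
v -1.439 1.374 0.763
v -1.353 -0.168 -0.761
v -1.281 1.526 0.56
v -1.321 0.013 -0.996
v -1.249 1.707 0.326
v -1.532 -3.608 -3.03
v -0.867 -3.172 -2.73
v -2.228 -3.012 -2.35
v -1.028 -2.928 -3.109
v -1.349 -2.899 -3.463
v -1.729 -3.095 -3.679
v -2.046 -3.454 -3.69
v -2.2 -3.862 -3.491
v -2.142 -4.188 -3.145
v -1.891 -4.331 -2.763
v -1.525 -4.243 -2.466
v -1.162 -3.954 -2.348
v -0.917 -3.555 -2.446
f 1 12 6
f 1 6 2
f 1 2 8
f 1 8 11
f 1 11 12
f 2 6 10
f 6 12 5
f 12 11 3
f 11 8 7
f 8 2 9
f 4 10 5
f 4 5 3
f 4 3 7
f 4 7 9
f 4 9 10
f 5 10 6
f 3 5 12
f 7 3 11
f 9 7 8
f 10 9 2
f 14 16 13
f 17 14 13
f 13 16 15
f 15 17 13
f 14 20 16
f 18 14 17
f 18 20 14
f 16 20 15
f 19 17 15
f 15 20 19
f 19 18 17
f 20 18 19
f 22 21 25
f 22 25 23
f 23 25 26
f 23 26 24
f 25 21 27
f 25 27 26
f 26 27 28
f 26 28 24
f 27 21 29
f 27 29 28
f 28 29 30
f 28 30 24
f 29 21 31
f 29 31 30
f 30 31 32
f 30 32 24
f 31 21 33
f 31 33 32
f 32 33 34
f 32 34 24
f 33 21 35
f 33 35 34
f 34 35 36
f 34 36 24
f 35 21 37
f 35 37 36
f 36 37 38
f 36 38 24
f 37 21 39
f 37 39 38
f 38 39 40
f 38 40 24
f 39 21 41
f 39 41 40
f 40 41 42
f 40 42 24
f 41 21 43
f 41 43 42
f 42 43 44
f 42 44 24
f 43 21 45
f 43 45 44
f 44 45 46
f 44 46 24
f 45 21 47
f 45 47 46
f 46 47 48
f 46 48 24
f 47 21 49
f 47 49 48
f 48 49 50
f 48 50 24
f 49 21 22
f 49 22 50
f 50 22 23
f 50 23 24
f 52 51 54
f 52 54 53
f 54 51 55
f 54 55 53
f 55 51 56
f 55 56 53
f 56 51 57
f 56 57 53
f 57 51 58
f 57 58 53
f 58 51 59
f 58 59 53
f 59 51 60
f 59 60 53
f 60 51 61
f 60 61 53
f 61 51 62
f 61 62 53
f 62 51 63
f 62 63 53
f 63 51 52
f 63 52 53



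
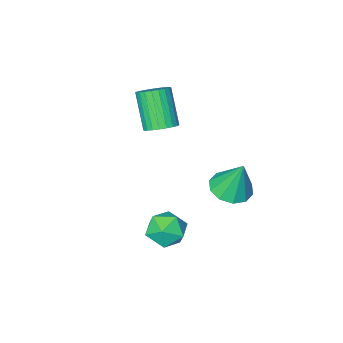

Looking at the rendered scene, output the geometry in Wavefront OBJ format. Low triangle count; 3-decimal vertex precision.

v 3.383 2.354 -3.899
v 4.317 2.59 -3.596
v 3.263 1.27 -2.684
v 4.197 1.506 -2.381
v 3.448 2.175 -2.277
v 3.522 2.845 -3.028
v 4.058 1.015 -3.252
v 4.132 1.685 -4.003
v 4.734 1.763 -3.196
v 4.357 2.48 -2.594
v 3.223 1.38 -3.686
v 2.846 2.097 -3.084
v 2.332 -0.821 1.023
v 2.954 -0.49 1.358
v 2.669 -1.608 2.992
v 2.048 -1.939 2.657
v 2.732 -0.302 1.448
v 2.447 -1.421 3.081
v 2.449 -0.194 1.473
v 2.164 -1.313 3.106
v 2.148 -0.181 1.429
v 1.863 -1.299 3.063
v 1.875 -0.265 1.324
v 1.59 -1.384 2.957
v 1.672 -0.434 1.173
v 1.387 -1.553 2.806
v 1.569 -0.662 0.999
v 1.284 -1.78 2.632
v 1.583 -0.914 0.829
v 1.298 -2.032 2.462
v 1.711 -1.152 0.688
v 1.426 -2.27 2.322
v 1.933 -1.339 0.599
v 1.648 -2.458 2.232
v 2.216 -1.447 0.574
v 1.931 -2.566 2.207
v 2.517 -1.461 0.617
v 2.232 -2.579 2.251
v 2.79 -1.376 0.723
v 2.505 -2.495 2.356
v 2.993 -1.207 0.874
v 2.708 -2.326 2.507
v 3.096 -0.98 1.048
v 2.811 -2.098 2.681
v 3.082 -0.728 1.218
v 2.797 -1.846 2.851
v 1.288 3.033 -0.651
v 2.164 3.47 -0.701
v 1.092 3.627 1.111
v 1.745 3.868 -0.882
v 1.152 3.947 -0.975
v 0.611 3.677 -0.944
v 0.328 3.161 -0.801
v 0.413 2.595 -0.601
v 0.831 2.197 -0.42
v 1.424 2.118 -0.327
v 1.966 2.388 -0.358
v 2.248 2.904 -0.501
f 1 12 6
f 1 6 2
f 1 2 8
f 1 8 11
f 1 11 12
f 2 6 10
f 6 12 5
f 12 11 3
f 11 8 7
f 8 2 9
f 4 10 5
f 4 5 3
f 4 3 7
f 4 7 9
f 4 9 10
f 5 10 6
f 3 5 12
f 7 3 11
f 9 7 8
f 10 9 2
f 14 13 17
f 14 17 15
f 15 17 18
f 15 18 16
f 17 13 19
f 17 19 18
f 18 19 20
f 18 20 16
f 19 13 21
f 19 21 20
f 20 21 22
f 20 22 16
f 21 13 23
f 21 23 22
f 22 23 24
f 22 24 16
f 23 13 25
f 23 25 24
f 24 25 26
f 24 26 16
f 25 13 27
f 25 27 26
f 26 27 28
f 26 28 16
f 27 13 29
f 27 29 28
f 28 29 30
f 28 30 16
f 29 13 31
f 29 31 30
f 30 31 32
f 30 32 16
f 31 13 33
f 31 33 32
f 32 33 34
f 32 34 16
f 33 13 35
f 33 35 34
f 34 35 36
f 34 36 16
f 35 13 37
f 35 37 36
f 36 37 38
f 36 38 16
f 37 13 39
f 37 39 38
f 38 39 40
f 38 40 16
f 39 13 41
f 39 41 40
f 40 41 42
f 40 42 16
f 41 13 43
f 41 43 42
f 42 43 44
f 42 44 16
f 43 13 45
f 43 45 44
f 44 45 46
f 44 46 16
f 45 13 14
f 45 14 46
f 46 14 15
f 46 15 16
f 48 47 50
f 48 50 49
f 50 47 51
f 50 51 49
f 51 47 52
f 51 52 49
f 52 47 53
f 52 53 49
f 53 47 54
f 53 54 49
f 54 47 55
f 54 55 49
f 55 47 56
f 55 56 49
f 56 47 57
f 56 57 49
f 57 47 58
f 57 58 49
f 58 47 48
f 58 48 49



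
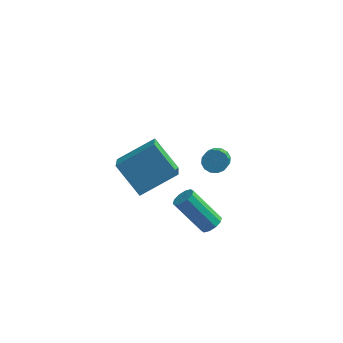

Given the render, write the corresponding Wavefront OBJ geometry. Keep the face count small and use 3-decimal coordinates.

v -0.958 4.099 -0.177
v -0.382 4.068 -0.3
v -0.265 3.01 0.514
v -0.842 3.041 0.637
v -0.401 4.252 -0.058
v -0.285 3.195 0.757
v -0.57 4.396 0.153
v -0.453 3.338 0.967
v -0.842 4.46 0.275
v -0.726 3.402 1.089
v -1.146 4.427 0.276
v -1.029 3.369 1.09
v -1.399 4.306 0.155
v -1.283 3.249 0.97
v -1.535 4.13 -0.054
v -1.418 3.072 0.76
v -1.515 3.945 -0.297
v -1.399 2.888 0.518
v -1.347 3.802 -0.507
v -1.23 2.744 0.307
v -1.074 3.738 -0.629
v -0.958 2.68 0.185
v -0.771 3.771 -0.63
v -0.654 2.713 0.184
v -0.517 3.891 -0.51
v -0.401 2.834 0.305
v -4.135 -0.64 3.424
v -3.837 -1.96 4.259
v -2.763 0.221 4.297
v -2.465 -1.1 5.131
v -3.035 -1.16 2.209
v -2.737 -2.481 3.043
v -1.663 -0.3 3.081
v -1.365 -1.62 3.916
v -0.389 0.298 -1.026
v -0.006 0.529 -0.722
v -1.249 0.653 0.749
v -1.631 0.422 0.446
v -0.171 0.771 -0.882
v -1.414 0.895 0.59
v -0.419 0.833 -1.097
v -1.662 0.956 0.375
v -0.656 0.69 -1.284
v -1.898 0.814 0.187
v -0.79 0.398 -1.373
v -2.033 0.521 0.098
v -0.771 0.067 -1.329
v -2.014 0.191 0.142
v -0.606 -0.175 -1.17
v -1.849 -0.051 0.302
v -0.358 -0.236 -0.955
v -1.601 -0.113 0.517
v -0.122 -0.094 -0.767
v -1.364 0.03 0.704
v 0.013 0.199 -0.678
v -1.23 0.322 0.793
f 2 1 5
f 2 5 3
f 3 5 6
f 3 6 4
f 5 1 7
f 5 7 6
f 6 7 8
f 6 8 4
f 7 1 9
f 7 9 8
f 8 9 10
f 8 10 4
f 9 1 11
f 9 11 10
f 10 11 12
f 10 12 4
f 11 1 13
f 11 13 12
f 12 13 14
f 12 14 4
f 13 1 15
f 13 15 14
f 14 15 16
f 14 16 4
f 15 1 17
f 15 17 16
f 16 17 18
f 16 18 4
f 17 1 19
f 17 19 18
f 18 19 20
f 18 20 4
f 19 1 21
f 19 21 20
f 20 21 22
f 20 22 4
f 21 1 23
f 21 23 22
f 22 23 24
f 22 24 4
f 23 1 25
f 23 25 24
f 24 25 26
f 24 26 4
f 25 1 2
f 25 2 26
f 26 2 3
f 26 3 4
f 28 30 27
f 31 28 27
f 27 30 29
f 29 31 27
f 28 34 30
f 32 28 31
f 32 34 28
f 30 34 29
f 33 31 29
f 29 34 33
f 33 32 31
f 34 32 33
f 36 35 39
f 36 39 37
f 37 39 40
f 37 40 38
f 39 35 41
f 39 41 40
f 40 41 42
f 40 42 38
f 41 35 43
f 41 43 42
f 42 43 44
f 42 44 38
f 43 35 45
f 43 45 44
f 44 45 46
f 44 46 38
f 45 35 47
f 45 47 46
f 46 47 48
f 46 48 38
f 47 35 49
f 47 49 48
f 48 49 50
f 48 50 38
f 49 35 51
f 49 51 50
f 50 51 52
f 50 52 38
f 51 35 53
f 51 53 52
f 52 53 54
f 52 54 38
f 53 35 55
f 53 55 54
f 54 55 56
f 54 56 38
f 55 35 36
f 55 36 56
f 56 36 37
f 56 37 38



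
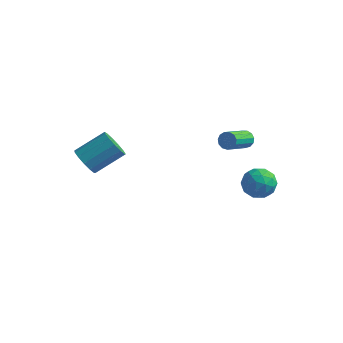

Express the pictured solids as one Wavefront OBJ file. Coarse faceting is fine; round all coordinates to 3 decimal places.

v -4.513 -3.468 3.204
v -4.277 -3.06 2.461
v -3.231 -1.823 3.473
v -3.467 -2.232 4.216
v -4.691 -2.837 2.617
v -3.645 -1.601 3.629
v -5.049 -2.815 2.959
v -4.003 -1.578 3.972
v -5.237 -3 3.379
v -4.191 -1.763 4.392
v -5.195 -3.334 3.744
v -4.149 -2.097 4.756
v -4.936 -3.71 3.936
v -3.89 -2.473 4.949
v -4.543 -4.01 3.897
v -3.497 -2.773 4.909
v -4.141 -4.138 3.637
v -3.095 -2.901 4.649
v -3.856 -4.053 3.24
v -2.81 -2.816 4.252
v -3.78 -3.783 2.831
v -2.735 -2.546 3.843
v -3.937 -3.413 2.541
v -2.891 -2.176 3.553
v 1.3 2.811 3.03
v 1.603 2.987 3.468
v 1.382 1.424 4.247
v 1.08 1.249 3.81
v 1.303 3.061 3.532
v 1.083 1.498 4.311
v 1.002 3.056 3.436
v 0.782 1.493 4.216
v 0.796 2.973 3.212
v 0.575 1.411 3.992
v 0.75 2.839 2.93
v 0.529 1.277 3.71
v 0.879 2.696 2.68
v 0.658 1.134 3.46
v 1.141 2.59 2.541
v 0.92 1.027 3.321
v 1.454 2.554 2.557
v 1.234 0.991 3.337
v 1.718 2.599 2.724
v 1.498 1.037 3.503
v 1.85 2.712 2.987
v 1.629 1.15 3.767
v 1.807 2.857 3.265
v 1.586 1.294 4.044
v 2.73 2.643 1.098
v 3.307 2.163 0.423
v 1.473 2.597 0.057
v 2.05 2.117 -0.618
v 1.769 1.648 0.23
v 2.546 1.676 0.874
v 2.234 3.084 -0.394
v 3.011 3.112 0.25
v 3 2.436 -0.499
v 2.713 1.548 -0.114
v 2.067 3.212 0.594
v 1.78 2.324 0.979
v 3.129 2.407 0.852
v 1.651 2.353 -0.372
v 1.486 2.077 0.127
v 1.825 1.795 -0.27
v 2.682 2.121 1.117
v 3.021 1.839 0.72
v 2.117 1.536 0.607
v 1.759 2.921 -0.24
v 2.098 2.639 -0.637
v 2.955 2.965 0.75
v 3.294 2.683 0.353
v 2.663 3.224 -0.127
v 3.288 2.285 -0.087
v 2.548 2.258 -0.699
v 2.657 2.826 -0.567
v 3.113 2.843 -0.189
v 3.119 1.763 0.14
v 2.38 1.737 -0.472
v 2.215 1.461 0.026
v 2.672 1.477 0.405
v 2.938 1.924 -0.402
v 2.4 3.023 0.952
v 1.661 2.997 0.34
v 2.108 3.283 0.075
v 2.565 3.299 0.454
v 2.232 2.502 1.179
v 1.492 2.475 0.567
v 1.667 1.917 0.669
v 2.123 1.934 1.047
v 1.842 2.836 0.882
f 2 1 5
f 2 5 3
f 3 5 6
f 3 6 4
f 5 1 7
f 5 7 6
f 6 7 8
f 6 8 4
f 7 1 9
f 7 9 8
f 8 9 10
f 8 10 4
f 9 1 11
f 9 11 10
f 10 11 12
f 10 12 4
f 11 1 13
f 11 13 12
f 12 13 14
f 12 14 4
f 13 1 15
f 13 15 14
f 14 15 16
f 14 16 4
f 15 1 17
f 15 17 16
f 16 17 18
f 16 18 4
f 17 1 19
f 17 19 18
f 18 19 20
f 18 20 4
f 19 1 21
f 19 21 20
f 20 21 22
f 20 22 4
f 21 1 23
f 21 23 22
f 22 23 24
f 22 24 4
f 23 1 2
f 23 2 24
f 24 2 3
f 24 3 4
f 26 25 29
f 26 29 27
f 27 29 30
f 27 30 28
f 29 25 31
f 29 31 30
f 30 31 32
f 30 32 28
f 31 25 33
f 31 33 32
f 32 33 34
f 32 34 28
f 33 25 35
f 33 35 34
f 34 35 36
f 34 36 28
f 35 25 37
f 35 37 36
f 36 37 38
f 36 38 28
f 37 25 39
f 37 39 38
f 38 39 40
f 38 40 28
f 39 25 41
f 39 41 40
f 40 41 42
f 40 42 28
f 41 25 43
f 41 43 42
f 42 43 44
f 42 44 28
f 43 25 45
f 43 45 44
f 44 45 46
f 44 46 28
f 45 25 47
f 45 47 46
f 46 47 48
f 46 48 28
f 47 25 26
f 47 26 48
f 48 26 27
f 48 27 28
f 49 86 65
f 86 60 89
f 65 89 54
f 86 89 65
f 49 65 61
f 65 54 66
f 61 66 50
f 65 66 61
f 49 61 70
f 61 50 71
f 70 71 56
f 61 71 70
f 49 70 82
f 70 56 85
f 82 85 59
f 70 85 82
f 49 82 86
f 82 59 90
f 86 90 60
f 82 90 86
f 50 66 77
f 66 54 80
f 77 80 58
f 66 80 77
f 54 89 67
f 89 60 88
f 67 88 53
f 89 88 67
f 60 90 87
f 90 59 83
f 87 83 51
f 90 83 87
f 59 85 84
f 85 56 72
f 84 72 55
f 85 72 84
f 56 71 76
f 71 50 73
f 76 73 57
f 71 73 76
f 52 78 64
f 78 58 79
f 64 79 53
f 78 79 64
f 52 64 62
f 64 53 63
f 62 63 51
f 64 63 62
f 52 62 69
f 62 51 68
f 69 68 55
f 62 68 69
f 52 69 74
f 69 55 75
f 74 75 57
f 69 75 74
f 52 74 78
f 74 57 81
f 78 81 58
f 74 81 78
f 53 79 67
f 79 58 80
f 67 80 54
f 79 80 67
f 51 63 87
f 63 53 88
f 87 88 60
f 63 88 87
f 55 68 84
f 68 51 83
f 84 83 59
f 68 83 84
f 57 75 76
f 75 55 72
f 76 72 56
f 75 72 76
f 58 81 77
f 81 57 73
f 77 73 50
f 81 73 77



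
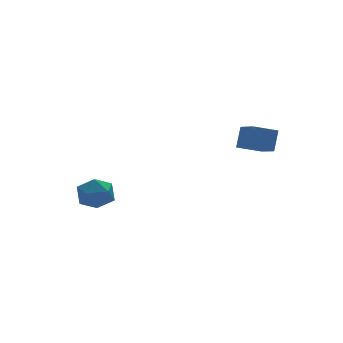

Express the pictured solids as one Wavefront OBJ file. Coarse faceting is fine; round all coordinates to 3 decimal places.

v 2.164 -2.509 0.588
v 2.64 -2.064 1.782
v 2.252 -1.062 0.013
v 2.728 -0.617 1.206
v 3.492 -2.763 0.154
v 3.968 -2.318 1.347
v 3.58 -1.316 -0.422
v 4.056 -0.871 0.772
v -4.436 3.933 -3.509
v -3.375 4.331 -3.433
v -3.825 2.489 -4.467
v -2.764 2.887 -4.391
v -3.292 2.496 -3.465
v -3.669 3.388 -2.872
v -3.531 3.432 -5.028
v -3.908 4.324 -4.435
v -2.816 4.021 -4.371
v -2.668 3.443 -3.406
v -4.532 3.377 -4.494
v -4.384 2.799 -3.529
f 2 4 1
f 5 2 1
f 1 4 3
f 3 5 1
f 2 8 4
f 6 2 5
f 6 8 2
f 4 8 3
f 7 5 3
f 3 8 7
f 7 6 5
f 8 6 7
f 9 20 14
f 9 14 10
f 9 10 16
f 9 16 19
f 9 19 20
f 10 14 18
f 14 20 13
f 20 19 11
f 19 16 15
f 16 10 17
f 12 18 13
f 12 13 11
f 12 11 15
f 12 15 17
f 12 17 18
f 13 18 14
f 11 13 20
f 15 11 19
f 17 15 16
f 18 17 10



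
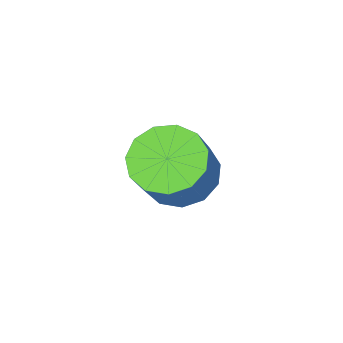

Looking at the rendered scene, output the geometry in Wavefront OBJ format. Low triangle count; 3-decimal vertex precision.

v 3.046 0.516 1.109
v 3.703 -0.292 0.978
v 4.472 0.116 2.32
v 3.814 0.924 2.451
v 3.947 0.168 0.698
v 4.716 0.576 2.041
v 3.905 0.739 0.549
v 4.674 1.147 1.891
v 3.59 1.239 0.577
v 4.359 1.647 1.919
v 3.102 1.51 0.774
v 3.871 1.918 2.117
v 2.596 1.465 1.078
v 3.365 1.873 2.42
v 2.233 1.118 1.391
v 3.002 1.526 2.734
v 2.128 0.581 1.615
v 2.897 0.989 2.957
v 2.314 0.023 1.678
v 3.083 0.431 3.02
v 2.732 -0.379 1.56
v 3.501 0.029 2.903
v 3.25 -0.496 1.299
v 4.019 -0.088 2.642
v 1.055 -0.632 -0.531
v 1.738 -0.417 -0.358
v 1.462 -1.723 -0.782
v 2.145 -1.508 -0.609
v 1.634 -1.571 -0.082
v 1.383 -0.897 0.072
v 1.817 -1.243 -1.212
v 1.566 -0.569 -1.058
v 2.209 -0.795 -0.779
v 2.096 -0.997 -0.081
v 1.104 -1.143 -1.059
v 0.991 -1.345 -0.361
v 1.361 -0.429 -0.423
v 1.839 -1.711 -0.717
v 1.539 -1.748 -0.408
v 1.94 -1.622 -0.306
v 1.152 -0.711 -0.17
v 1.553 -0.584 -0.068
v 1.492 -1.263 0.094
v 1.647 -1.556 -1.072
v 2.048 -1.429 -0.97
v 1.26 -0.518 -0.834
v 1.661 -0.392 -0.732
v 1.708 -0.877 -1.234
v 2.039 -0.525 -0.569
v 2.278 -1.166 -0.716
v 2.085 -1.01 -1.071
v 1.938 -0.614 -0.98
v 1.972 -0.644 -0.158
v 2.211 -1.285 -0.305
v 1.911 -1.322 0.004
v 1.764 -0.925 0.095
v 2.249 -0.866 -0.406
v 0.989 -0.855 -0.835
v 1.228 -1.496 -0.982
v 1.436 -1.215 -1.235
v 1.289 -0.818 -1.144
v 0.922 -0.974 -0.424
v 1.161 -1.615 -0.571
v 1.262 -1.526 -0.16
v 1.115 -1.13 -0.069
v 0.951 -1.274 -0.734
f 2 1 5
f 2 5 3
f 3 5 6
f 3 6 4
f 5 1 7
f 5 7 6
f 6 7 8
f 6 8 4
f 7 1 9
f 7 9 8
f 8 9 10
f 8 10 4
f 9 1 11
f 9 11 10
f 10 11 12
f 10 12 4
f 11 1 13
f 11 13 12
f 12 13 14
f 12 14 4
f 13 1 15
f 13 15 14
f 14 15 16
f 14 16 4
f 15 1 17
f 15 17 16
f 16 17 18
f 16 18 4
f 17 1 19
f 17 19 18
f 18 19 20
f 18 20 4
f 19 1 21
f 19 21 20
f 20 21 22
f 20 22 4
f 21 1 23
f 21 23 22
f 22 23 24
f 22 24 4
f 23 1 2
f 23 2 24
f 24 2 3
f 24 3 4
f 25 62 41
f 62 36 65
f 41 65 30
f 62 65 41
f 25 41 37
f 41 30 42
f 37 42 26
f 41 42 37
f 25 37 46
f 37 26 47
f 46 47 32
f 37 47 46
f 25 46 58
f 46 32 61
f 58 61 35
f 46 61 58
f 25 58 62
f 58 35 66
f 62 66 36
f 58 66 62
f 26 42 53
f 42 30 56
f 53 56 34
f 42 56 53
f 30 65 43
f 65 36 64
f 43 64 29
f 65 64 43
f 36 66 63
f 66 35 59
f 63 59 27
f 66 59 63
f 35 61 60
f 61 32 48
f 60 48 31
f 61 48 60
f 32 47 52
f 47 26 49
f 52 49 33
f 47 49 52
f 28 54 40
f 54 34 55
f 40 55 29
f 54 55 40
f 28 40 38
f 40 29 39
f 38 39 27
f 40 39 38
f 28 38 45
f 38 27 44
f 45 44 31
f 38 44 45
f 28 45 50
f 45 31 51
f 50 51 33
f 45 51 50
f 28 50 54
f 50 33 57
f 54 57 34
f 50 57 54
f 29 55 43
f 55 34 56
f 43 56 30
f 55 56 43
f 27 39 63
f 39 29 64
f 63 64 36
f 39 64 63
f 31 44 60
f 44 27 59
f 60 59 35
f 44 59 60
f 33 51 52
f 51 31 48
f 52 48 32
f 51 48 52
f 34 57 53
f 57 33 49
f 53 49 26
f 57 49 53



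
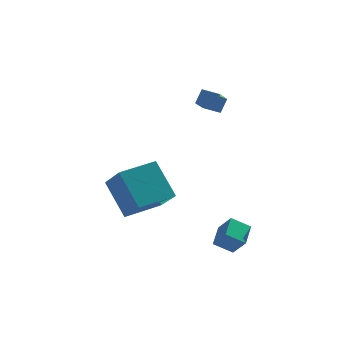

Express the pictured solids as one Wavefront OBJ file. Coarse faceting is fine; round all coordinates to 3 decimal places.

v -0.252 -0.062 -3.462
v -1.112 1.133 -1.855
v -0.891 1.432 -4.915
v -1.751 2.627 -3.308
v 1.411 0.853 -3.252
v 0.551 2.048 -1.645
v 0.772 2.347 -4.705
v -0.088 3.542 -3.098
v 2.892 -2.553 -4.362
v 3.186 -1.507 -3.955
v 3.761 -2.59 -4.895
v 4.055 -1.544 -4.488
v 3.405 -3.036 -3.492
v 3.699 -1.99 -3.085
v 4.274 -3.073 -4.025
v 4.568 -2.027 -3.618
v 2.338 2.48 1.821
v 2.653 2.879 2.502
v 2.742 3.691 0.924
v 3.057 4.09 1.606
v 3.123 2.11 1.674
v 3.438 2.509 2.356
v 3.527 3.321 0.778
v 3.842 3.72 1.459
f 2 4 1
f 5 2 1
f 1 4 3
f 3 5 1
f 2 8 4
f 6 2 5
f 6 8 2
f 4 8 3
f 7 5 3
f 3 8 7
f 7 6 5
f 8 6 7
f 10 12 9
f 13 10 9
f 9 12 11
f 11 13 9
f 10 16 12
f 14 10 13
f 14 16 10
f 12 16 11
f 15 13 11
f 11 16 15
f 15 14 13
f 16 14 15
f 18 20 17
f 21 18 17
f 17 20 19
f 19 21 17
f 18 24 20
f 22 18 21
f 22 24 18
f 20 24 19
f 23 21 19
f 19 24 23
f 23 22 21
f 24 22 23



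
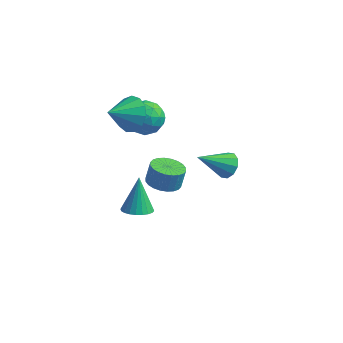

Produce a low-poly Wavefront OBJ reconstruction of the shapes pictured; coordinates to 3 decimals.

v -1.43 1.243 2.58
v -0.951 0.46 2.091
v -2.23 0.217 3.44
v -0.62 0.591 2.556
v -0.546 0.93 3.029
v -0.752 1.368 3.359
v -1.174 1.766 3.442
v -1.677 1.998 3.251
v -2.102 1.991 2.847
v -2.313 1.746 2.358
v -2.244 1.341 1.94
v -1.916 0.905 1.725
v -1.434 0.577 1.781
v 3.668 0.721 0.791
v 4.122 0.857 1.36
v 2.452 -0.221 1.989
v 3.825 1.204 1.33
v 3.468 1.366 1.095
v 3.188 1.282 0.744
v 3.091 0.984 0.411
v 3.215 0.585 0.223
v 3.512 0.239 0.252
v 3.869 0.077 0.488
v 4.149 0.161 0.839
v 4.246 0.459 1.172
v -1.664 2.759 1.908
v -0.788 2.579 2.44
v -1.252 1.541 0.82
v -0.376 1.361 1.352
v -1.298 1.12 1.771
v -1.553 1.873 2.443
v -0.487 2.247 0.817
v -0.742 3 1.489
v -0.061 2.263 1.766
v -0.562 1.567 2.356
v -1.478 2.553 0.904
v -1.979 1.857 1.494
v -1.262 2.776 2.27
v -0.778 1.344 0.99
v -1.32 1.203 1.236
v -0.805 1.097 1.549
v -1.712 2.361 2.271
v -1.197 2.255 2.584
v -1.496 1.398 2.191
v -0.843 1.865 0.676
v -0.328 1.759 0.989
v -1.235 3.023 1.711
v -0.72 2.917 2.024
v -0.544 2.722 1.069
v -0.32 2.484 2.186
v -0.078 1.769 1.547
v -0.143 2.289 1.232
v -0.293 2.732 1.627
v -0.614 2.075 2.533
v -0.372 1.359 1.893
v -0.914 1.218 2.139
v -1.064 1.66 2.535
v -0.187 1.889 2.136
v -1.668 2.761 1.367
v -1.426 2.045 0.727
v -0.976 2.46 0.725
v -1.126 2.902 1.121
v -1.962 2.351 1.713
v -1.72 1.636 1.074
v -1.747 1.388 1.633
v -1.897 1.831 2.028
v -1.853 2.231 1.124
v -0.177 -1.342 -2.237
v 0.508 -1.667 -1.953
v -0.423 -0.418 -0.583
v 0.617 -1.402 -2.085
v 0.604 -1.127 -2.241
v 0.472 -0.885 -2.396
v 0.242 -0.712 -2.526
v -0.052 -0.636 -2.613
v -0.365 -0.667 -2.642
v -0.65 -0.801 -2.61
v -0.862 -1.017 -2.52
v -0.971 -1.283 -2.388
v -0.958 -1.558 -2.232
v -0.826 -1.8 -2.077
v -0.596 -1.972 -1.947
v -0.302 -2.049 -1.86
v 0.012 -2.017 -1.831
v 0.296 -1.884 -1.863
v -0.363 2.733 -4.354
v 0.178 3.422 -4.666
v 0.305 3.796 -3.618
v -0.237 3.107 -3.306
v -0.15 3.576 -4.682
v -0.023 3.951 -3.634
v -0.51 3.603 -4.647
v -0.384 3.978 -3.6
v -0.848 3.497 -4.569
v -0.722 3.871 -3.521
v -1.112 3.274 -4.457
v -0.986 3.649 -3.409
v -1.262 2.969 -4.33
v -1.136 3.344 -3.282
v -1.276 2.628 -4.206
v -1.149 3.003 -3.158
v -1.15 2.303 -4.105
v -1.023 2.678 -3.057
v -0.905 2.044 -4.042
v -0.778 2.418 -2.994
v -0.577 1.889 -4.026
v -0.45 2.264 -2.978
v -0.216 1.862 -4.06
v -0.09 2.237 -3.013
v 0.122 1.969 -4.139
v 0.248 2.343 -3.091
v 0.386 2.191 -4.251
v 0.512 2.566 -3.203
v 0.536 2.496 -4.378
v 0.662 2.871 -3.33
v 0.549 2.837 -4.502
v 0.676 3.212 -3.454
v 0.423 3.162 -4.603
v 0.55 3.537 -3.555
f 2 1 4
f 2 4 3
f 4 1 5
f 4 5 3
f 5 1 6
f 5 6 3
f 6 1 7
f 6 7 3
f 7 1 8
f 7 8 3
f 8 1 9
f 8 9 3
f 9 1 10
f 9 10 3
f 10 1 11
f 10 11 3
f 11 1 12
f 11 12 3
f 12 1 13
f 12 13 3
f 13 1 2
f 13 2 3
f 15 14 17
f 15 17 16
f 17 14 18
f 17 18 16
f 18 14 19
f 18 19 16
f 19 14 20
f 19 20 16
f 20 14 21
f 20 21 16
f 21 14 22
f 21 22 16
f 22 14 23
f 22 23 16
f 23 14 24
f 23 24 16
f 24 14 25
f 24 25 16
f 25 14 15
f 25 15 16
f 26 63 42
f 63 37 66
f 42 66 31
f 63 66 42
f 26 42 38
f 42 31 43
f 38 43 27
f 42 43 38
f 26 38 47
f 38 27 48
f 47 48 33
f 38 48 47
f 26 47 59
f 47 33 62
f 59 62 36
f 47 62 59
f 26 59 63
f 59 36 67
f 63 67 37
f 59 67 63
f 27 43 54
f 43 31 57
f 54 57 35
f 43 57 54
f 31 66 44
f 66 37 65
f 44 65 30
f 66 65 44
f 37 67 64
f 67 36 60
f 64 60 28
f 67 60 64
f 36 62 61
f 62 33 49
f 61 49 32
f 62 49 61
f 33 48 53
f 48 27 50
f 53 50 34
f 48 50 53
f 29 55 41
f 55 35 56
f 41 56 30
f 55 56 41
f 29 41 39
f 41 30 40
f 39 40 28
f 41 40 39
f 29 39 46
f 39 28 45
f 46 45 32
f 39 45 46
f 29 46 51
f 46 32 52
f 51 52 34
f 46 52 51
f 29 51 55
f 51 34 58
f 55 58 35
f 51 58 55
f 30 56 44
f 56 35 57
f 44 57 31
f 56 57 44
f 28 40 64
f 40 30 65
f 64 65 37
f 40 65 64
f 32 45 61
f 45 28 60
f 61 60 36
f 45 60 61
f 34 52 53
f 52 32 49
f 53 49 33
f 52 49 53
f 35 58 54
f 58 34 50
f 54 50 27
f 58 50 54
f 69 68 71
f 69 71 70
f 71 68 72
f 71 72 70
f 72 68 73
f 72 73 70
f 73 68 74
f 73 74 70
f 74 68 75
f 74 75 70
f 75 68 76
f 75 76 70
f 76 68 77
f 76 77 70
f 77 68 78
f 77 78 70
f 78 68 79
f 78 79 70
f 79 68 80
f 79 80 70
f 80 68 81
f 80 81 70
f 81 68 82
f 81 82 70
f 82 68 83
f 82 83 70
f 83 68 84
f 83 84 70
f 84 68 85
f 84 85 70
f 85 68 69
f 85 69 70
f 87 86 90
f 87 90 88
f 88 90 91
f 88 91 89
f 90 86 92
f 90 92 91
f 91 92 93
f 91 93 89
f 92 86 94
f 92 94 93
f 93 94 95
f 93 95 89
f 94 86 96
f 94 96 95
f 95 96 97
f 95 97 89
f 96 86 98
f 96 98 97
f 97 98 99
f 97 99 89
f 98 86 100
f 98 100 99
f 99 100 101
f 99 101 89
f 100 86 102
f 100 102 101
f 101 102 103
f 101 103 89
f 102 86 104
f 102 104 103
f 103 104 105
f 103 105 89
f 104 86 106
f 104 106 105
f 105 106 107
f 105 107 89
f 106 86 108
f 106 108 107
f 107 108 109
f 107 109 89
f 108 86 110
f 108 110 109
f 109 110 111
f 109 111 89
f 110 86 112
f 110 112 111
f 111 112 113
f 111 113 89
f 112 86 114
f 112 114 113
f 113 114 115
f 113 115 89
f 114 86 116
f 114 116 115
f 115 116 117
f 115 117 89
f 116 86 118
f 116 118 117
f 117 118 119
f 117 119 89
f 118 86 87
f 118 87 119
f 119 87 88
f 119 88 89



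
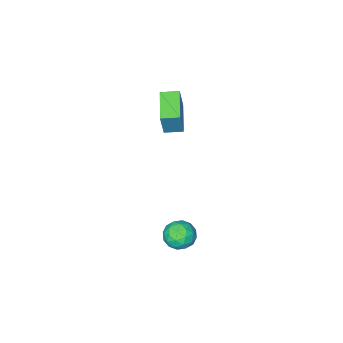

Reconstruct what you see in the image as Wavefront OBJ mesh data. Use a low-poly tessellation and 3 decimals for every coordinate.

v -2.005 -5.223 3.254
v -1.518 -4.893 4.977
v -2.85 -4.56 3.366
v -2.363 -4.23 5.089
v -0.897 -3.71 2.651
v -0.41 -3.38 4.374
v -1.742 -3.047 2.763
v -1.255 -2.717 4.486
v 2.122 2.625 1.477
v 2.802 3.155 1.841
v 2.998 2.325 0.279
v 3.678 2.855 0.643
v 3.451 2.041 1.047
v 2.91 2.227 1.787
v 2.89 3.253 0.333
v 2.349 3.439 1.073
v 3.277 3.543 1.134
v 3.623 2.794 1.576
v 2.177 2.686 0.544
v 2.523 1.937 0.986
v 2.385 2.917 1.764
v 3.415 2.563 0.356
v 3.282 2.085 0.593
v 3.681 2.397 0.807
v 2.448 2.371 1.732
v 2.848 2.683 1.947
v 3.23 2.028 1.48
v 2.952 2.797 0.173
v 3.352 3.109 0.388
v 2.119 3.083 1.313
v 2.518 3.395 1.527
v 2.57 3.452 0.64
v 3.064 3.456 1.563
v 3.579 3.279 0.859
v 3.116 3.513 0.676
v 2.797 3.623 1.111
v 3.268 3.016 1.822
v 3.783 2.839 1.118
v 3.649 2.361 1.355
v 3.331 2.47 1.791
v 3.547 3.244 1.407
v 2.017 2.641 1.002
v 2.532 2.464 0.298
v 2.469 3.01 0.329
v 2.151 3.119 0.765
v 2.221 2.201 1.261
v 2.736 2.024 0.557
v 3.003 1.857 1.009
v 2.684 1.967 1.444
v 2.253 2.236 0.713
f 2 4 1
f 5 2 1
f 1 4 3
f 3 5 1
f 2 8 4
f 6 2 5
f 6 8 2
f 4 8 3
f 7 5 3
f 3 8 7
f 7 6 5
f 8 6 7
f 9 46 25
f 46 20 49
f 25 49 14
f 46 49 25
f 9 25 21
f 25 14 26
f 21 26 10
f 25 26 21
f 9 21 30
f 21 10 31
f 30 31 16
f 21 31 30
f 9 30 42
f 30 16 45
f 42 45 19
f 30 45 42
f 9 42 46
f 42 19 50
f 46 50 20
f 42 50 46
f 10 26 37
f 26 14 40
f 37 40 18
f 26 40 37
f 14 49 27
f 49 20 48
f 27 48 13
f 49 48 27
f 20 50 47
f 50 19 43
f 47 43 11
f 50 43 47
f 19 45 44
f 45 16 32
f 44 32 15
f 45 32 44
f 16 31 36
f 31 10 33
f 36 33 17
f 31 33 36
f 12 38 24
f 38 18 39
f 24 39 13
f 38 39 24
f 12 24 22
f 24 13 23
f 22 23 11
f 24 23 22
f 12 22 29
f 22 11 28
f 29 28 15
f 22 28 29
f 12 29 34
f 29 15 35
f 34 35 17
f 29 35 34
f 12 34 38
f 34 17 41
f 38 41 18
f 34 41 38
f 13 39 27
f 39 18 40
f 27 40 14
f 39 40 27
f 11 23 47
f 23 13 48
f 47 48 20
f 23 48 47
f 15 28 44
f 28 11 43
f 44 43 19
f 28 43 44
f 17 35 36
f 35 15 32
f 36 32 16
f 35 32 36
f 18 41 37
f 41 17 33
f 37 33 10
f 41 33 37



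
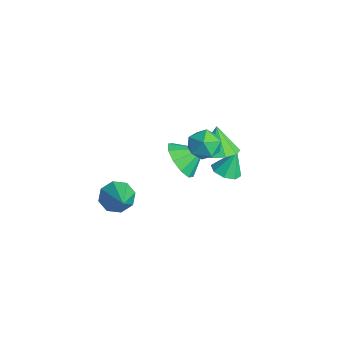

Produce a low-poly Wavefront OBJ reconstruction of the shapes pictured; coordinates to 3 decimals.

v -2.293 2.99 -2.195
v -1.687 2.574 -2.003
v -2.307 3.55 -0.945
v -1.541 3.089 -2.232
v -1.835 3.545 -2.439
v -2.398 3.677 -2.504
v -2.9 3.406 -2.388
v -3.046 2.891 -2.159
v -2.752 2.435 -1.951
v -2.189 2.304 -1.887
v -1.291 -2.999 -0.59
v -0.837 -2.431 -1.03
v 0.271 -3.381 0.53
v -1.139 -2.166 -0.519
v -1.53 -2.389 -0.049
v -1.781 -2.969 0.103
v -1.745 -3.567 -0.15
v -1.443 -3.832 -0.662
v -1.052 -3.61 -1.131
v -0.801 -3.029 -1.284
v -1.551 0.278 0.452
v -0.549 0.19 0.117
v -1.229 1.302 1.148
v -0.87 0.577 -0.303
v -1.451 0.849 -0.435
v -2.07 0.904 -0.229
v -2.491 0.72 0.238
v -2.553 0.366 0.786
v -2.233 -0.021 1.207
v -1.652 -0.294 1.339
v -1.033 -0.348 1.132
v -0.612 -0.164 0.665
v -2.161 2.543 -0.416
v -1.36 3.005 -0.122
v -2.739 2.697 0.916
v -1.743 3.415 -0.335
v -2.285 3.491 -0.579
v -2.78 3.206 -0.761
v -3.038 2.667 -0.811
v -2.962 2.081 -0.71
v -2.58 1.672 -0.497
v -2.037 1.595 -0.253
v -1.543 1.88 -0.071
v -1.284 2.419 -0.021
v -0.681 1.623 2.496
v 0.115 1.422 2.822
v -0.835 0.278 2.038
v -0.039 0.077 2.364
v -0.707 0.256 2.912
v -0.612 1.087 3.195
v -0.108 0.613 1.665
v -0.013 1.444 1.948
v 0.469 0.797 2.308
v 0.099 0.577 3.078
v -0.819 1.123 1.782
v -1.189 0.903 2.552
f 2 1 4
f 2 4 3
f 4 1 5
f 4 5 3
f 5 1 6
f 5 6 3
f 6 1 7
f 6 7 3
f 7 1 8
f 7 8 3
f 8 1 9
f 8 9 3
f 9 1 10
f 9 10 3
f 10 1 2
f 10 2 3
f 12 11 14
f 12 14 13
f 14 11 15
f 14 15 13
f 15 11 16
f 15 16 13
f 16 11 17
f 16 17 13
f 17 11 18
f 17 18 13
f 18 11 19
f 18 19 13
f 19 11 20
f 19 20 13
f 20 11 12
f 20 12 13
f 22 21 24
f 22 24 23
f 24 21 25
f 24 25 23
f 25 21 26
f 25 26 23
f 26 21 27
f 26 27 23
f 27 21 28
f 27 28 23
f 28 21 29
f 28 29 23
f 29 21 30
f 29 30 23
f 30 21 31
f 30 31 23
f 31 21 32
f 31 32 23
f 32 21 22
f 32 22 23
f 34 33 36
f 34 36 35
f 36 33 37
f 36 37 35
f 37 33 38
f 37 38 35
f 38 33 39
f 38 39 35
f 39 33 40
f 39 40 35
f 40 33 41
f 40 41 35
f 41 33 42
f 41 42 35
f 42 33 43
f 42 43 35
f 43 33 44
f 43 44 35
f 44 33 34
f 44 34 35
f 45 56 50
f 45 50 46
f 45 46 52
f 45 52 55
f 45 55 56
f 46 50 54
f 50 56 49
f 56 55 47
f 55 52 51
f 52 46 53
f 48 54 49
f 48 49 47
f 48 47 51
f 48 51 53
f 48 53 54
f 49 54 50
f 47 49 56
f 51 47 55
f 53 51 52
f 54 53 46



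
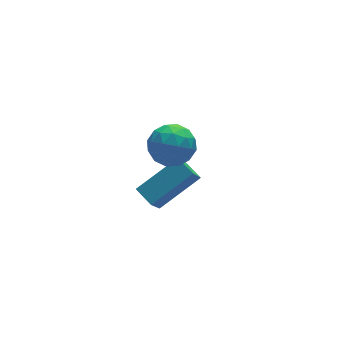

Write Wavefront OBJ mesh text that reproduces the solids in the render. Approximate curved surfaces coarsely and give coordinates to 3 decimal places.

v -0.884 2.604 0.453
v -0.055 2.259 0.915
v -1.005 1.201 -0.375
v -0.176 0.856 0.087
v -1.03 0.984 0.61
v -0.955 1.851 1.122
v -0.105 1.609 -0.582
v -0.03 2.476 -0.07
v 0.426 1.644 0.276
v -0.146 1.258 1.013
v -0.914 2.202 -0.473
v -1.486 1.816 0.264
v -0.459 2.554 0.757
v -0.601 0.906 -0.217
v -1.103 0.981 0.091
v -0.616 0.778 0.363
v -0.988 2.315 0.878
v -0.501 2.112 1.15
v -1.074 1.363 0.971
v -0.559 1.348 -0.61
v -0.072 1.145 -0.338
v -0.444 2.682 0.177
v 0.043 2.479 0.449
v 0.014 2.097 -0.431
v 0.311 1.991 0.653
v 0.24 1.166 0.166
v 0.282 1.608 -0.227
v 0.326 2.118 0.073
v -0.025 1.764 1.086
v -0.096 0.939 0.599
v -0.598 1.015 0.907
v -0.554 1.524 1.207
v 0.258 1.402 0.71
v -0.964 2.521 -0.059
v -1.035 1.696 -0.546
v -0.506 1.936 -0.667
v -0.462 2.445 -0.367
v -1.3 2.294 0.374
v -1.371 1.469 -0.113
v -1.386 1.342 0.467
v -1.342 1.852 0.767
v -1.318 2.058 -0.17
v -0.458 3.064 -5.32
v -1.166 2.297 -3.953
v -0.725 3.92 -4.979
v -1.434 3.153 -3.612
v 1.434 3.227 -4.248
v 0.725 2.46 -2.881
v 1.166 4.083 -3.907
v 0.458 3.316 -2.54
f 1 38 17
f 38 12 41
f 17 41 6
f 38 41 17
f 1 17 13
f 17 6 18
f 13 18 2
f 17 18 13
f 1 13 22
f 13 2 23
f 22 23 8
f 13 23 22
f 1 22 34
f 22 8 37
f 34 37 11
f 22 37 34
f 1 34 38
f 34 11 42
f 38 42 12
f 34 42 38
f 2 18 29
f 18 6 32
f 29 32 10
f 18 32 29
f 6 41 19
f 41 12 40
f 19 40 5
f 41 40 19
f 12 42 39
f 42 11 35
f 39 35 3
f 42 35 39
f 11 37 36
f 37 8 24
f 36 24 7
f 37 24 36
f 8 23 28
f 23 2 25
f 28 25 9
f 23 25 28
f 4 30 16
f 30 10 31
f 16 31 5
f 30 31 16
f 4 16 14
f 16 5 15
f 14 15 3
f 16 15 14
f 4 14 21
f 14 3 20
f 21 20 7
f 14 20 21
f 4 21 26
f 21 7 27
f 26 27 9
f 21 27 26
f 4 26 30
f 26 9 33
f 30 33 10
f 26 33 30
f 5 31 19
f 31 10 32
f 19 32 6
f 31 32 19
f 3 15 39
f 15 5 40
f 39 40 12
f 15 40 39
f 7 20 36
f 20 3 35
f 36 35 11
f 20 35 36
f 9 27 28
f 27 7 24
f 28 24 8
f 27 24 28
f 10 33 29
f 33 9 25
f 29 25 2
f 33 25 29
f 44 46 43
f 47 44 43
f 43 46 45
f 45 47 43
f 44 50 46
f 48 44 47
f 48 50 44
f 46 50 45
f 49 47 45
f 45 50 49
f 49 48 47
f 50 48 49

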